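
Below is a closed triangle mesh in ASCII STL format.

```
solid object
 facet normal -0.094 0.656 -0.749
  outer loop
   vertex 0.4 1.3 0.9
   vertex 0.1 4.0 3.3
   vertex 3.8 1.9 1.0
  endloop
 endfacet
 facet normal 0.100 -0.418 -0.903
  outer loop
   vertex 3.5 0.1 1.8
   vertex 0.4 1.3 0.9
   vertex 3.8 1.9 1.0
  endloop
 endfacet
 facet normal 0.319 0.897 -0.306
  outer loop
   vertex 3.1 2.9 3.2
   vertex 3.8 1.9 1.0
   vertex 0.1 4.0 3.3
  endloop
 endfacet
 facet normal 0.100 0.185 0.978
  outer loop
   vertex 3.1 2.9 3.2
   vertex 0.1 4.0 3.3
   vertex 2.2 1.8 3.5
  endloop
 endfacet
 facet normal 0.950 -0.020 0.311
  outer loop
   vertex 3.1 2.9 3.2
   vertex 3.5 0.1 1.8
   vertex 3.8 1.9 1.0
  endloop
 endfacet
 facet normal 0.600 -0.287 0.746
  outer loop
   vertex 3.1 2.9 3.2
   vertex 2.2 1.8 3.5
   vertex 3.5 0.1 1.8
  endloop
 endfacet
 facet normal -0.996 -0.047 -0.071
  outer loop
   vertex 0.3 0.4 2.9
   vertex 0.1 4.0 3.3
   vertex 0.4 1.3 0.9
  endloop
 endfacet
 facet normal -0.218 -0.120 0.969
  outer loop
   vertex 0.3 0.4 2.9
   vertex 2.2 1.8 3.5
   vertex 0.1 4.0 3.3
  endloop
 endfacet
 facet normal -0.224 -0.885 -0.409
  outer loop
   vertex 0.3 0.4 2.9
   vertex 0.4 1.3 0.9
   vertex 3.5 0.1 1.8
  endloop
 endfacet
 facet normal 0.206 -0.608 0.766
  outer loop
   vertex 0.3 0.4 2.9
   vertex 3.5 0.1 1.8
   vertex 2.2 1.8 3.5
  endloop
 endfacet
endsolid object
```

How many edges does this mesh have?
15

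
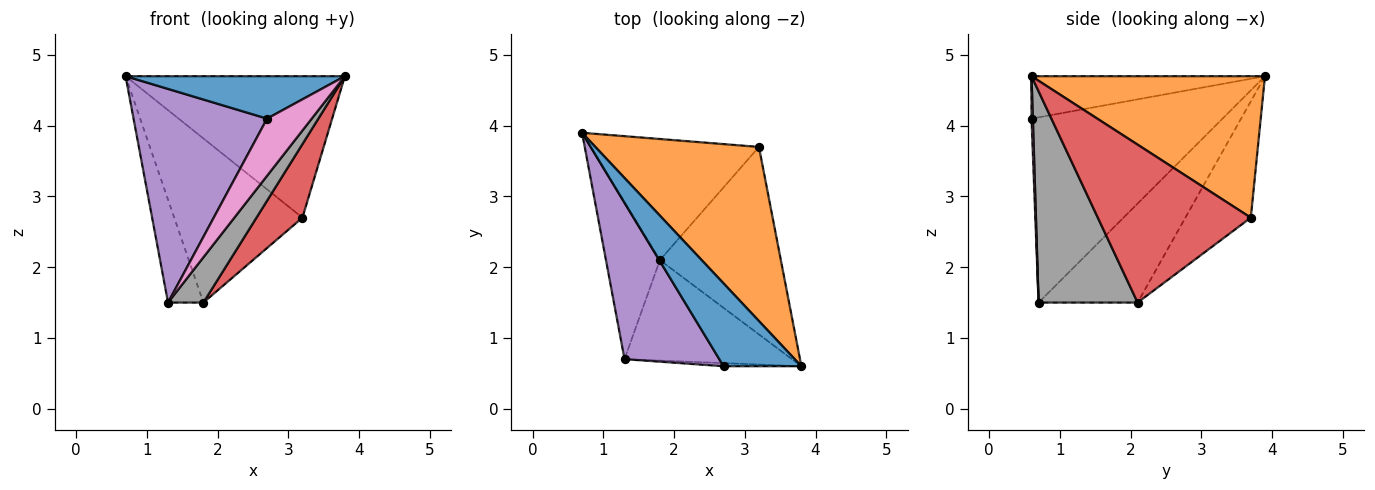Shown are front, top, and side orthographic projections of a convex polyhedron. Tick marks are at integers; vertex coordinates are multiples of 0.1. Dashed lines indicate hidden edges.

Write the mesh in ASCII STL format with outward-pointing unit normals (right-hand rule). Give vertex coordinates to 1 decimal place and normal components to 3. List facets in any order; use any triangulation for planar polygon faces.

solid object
 facet normal -0.437 -0.410 0.801
  outer loop
   vertex 2.7 0.6 4.1
   vertex 3.8 0.6 4.7
   vertex 0.7 3.9 4.7
  endloop
 endfacet
 facet normal 0.557 0.524 0.644
  outer loop
   vertex 3.2 3.7 2.7
   vertex 0.7 3.9 4.7
   vertex 3.8 0.6 4.7
  endloop
 endfacet
 facet normal -0.380 0.744 -0.549
  outer loop
   vertex 3.2 3.7 2.7
   vertex 1.8 2.1 1.5
   vertex 0.7 3.9 4.7
  endloop
 endfacet
 facet normal 0.772 -0.232 -0.591
  outer loop
   vertex 3.2 3.7 2.7
   vertex 3.8 0.6 4.7
   vertex 1.8 2.1 1.5
  endloop
 endfacet
 facet normal -0.756 -0.528 0.387
  outer loop
   vertex 1.3 0.7 1.5
   vertex 2.7 0.6 4.1
   vertex 0.7 3.9 4.7
  endloop
 endfacet
 facet normal -0.838 0.299 -0.456
  outer loop
   vertex 1.3 0.7 1.5
   vertex 0.7 3.9 4.7
   vertex 1.8 2.1 1.5
  endloop
 endfacet
 facet normal 0.030 -0.998 -0.054
  outer loop
   vertex 1.3 0.7 1.5
   vertex 3.8 0.6 4.7
   vertex 2.7 0.6 4.1
  endloop
 endfacet
 facet normal 0.755 -0.270 -0.598
  outer loop
   vertex 1.3 0.7 1.5
   vertex 1.8 2.1 1.5
   vertex 3.8 0.6 4.7
  endloop
 endfacet
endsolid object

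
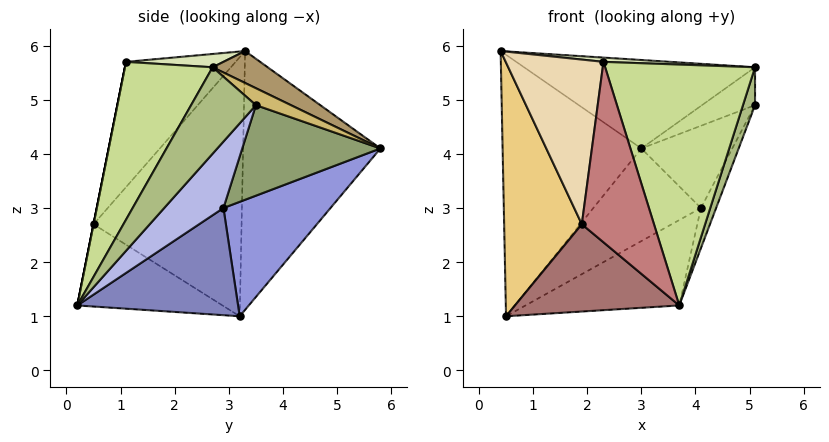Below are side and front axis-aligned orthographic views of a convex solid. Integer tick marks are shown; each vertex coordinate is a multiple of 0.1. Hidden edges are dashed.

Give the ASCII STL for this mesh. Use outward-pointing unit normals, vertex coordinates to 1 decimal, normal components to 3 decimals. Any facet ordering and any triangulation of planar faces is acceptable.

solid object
 facet normal -0.703 0.710 -0.029
  outer loop
   vertex 3.0 5.8 4.1
   vertex 0.5 3.2 1.0
   vertex 0.4 3.3 5.9
  endloop
 endfacet
 facet normal 0.463 0.443 -0.768
  outer loop
   vertex 4.1 2.9 3.0
   vertex 3.7 0.2 1.2
   vertex 0.5 3.2 1.0
  endloop
 endfacet
 facet normal 0.460 0.462 -0.758
  outer loop
   vertex 4.1 2.9 3.0
   vertex 0.5 3.2 1.0
   vertex 3.0 5.8 4.1
  endloop
 endfacet
 facet normal 0.835 0.214 -0.507
  outer loop
   vertex 4.1 2.9 3.0
   vertex 5.1 3.5 4.9
   vertex 3.7 0.2 1.2
  endloop
 endfacet
 facet normal 0.712 0.468 -0.523
  outer loop
   vertex 4.1 2.9 3.0
   vertex 3.0 5.8 4.1
   vertex 5.1 3.5 4.9
  endloop
 endfacet
 facet normal 0.962 -0.179 -0.205
  outer loop
   vertex 5.1 2.7 5.6
   vertex 3.7 0.2 1.2
   vertex 5.1 3.5 4.9
  endloop
 endfacet
 facet normal 0.480 -0.820 0.313
  outer loop
   vertex 5.1 2.7 5.6
   vertex 2.3 1.1 5.7
   vertex 3.7 0.2 1.2
  endloop
 endfacet
 facet normal 0.059 -0.040 0.997
  outer loop
   vertex 5.1 2.7 5.6
   vertex 0.4 3.3 5.9
   vertex 2.3 1.1 5.7
  endloop
 endfacet
 facet normal 0.118 0.496 0.860
  outer loop
   vertex 5.1 2.7 5.6
   vertex 3.0 5.8 4.1
   vertex 0.4 3.3 5.9
  endloop
 endfacet
 facet normal 0.399 0.604 0.690
  outer loop
   vertex 5.1 2.7 5.6
   vertex 5.1 3.5 4.9
   vertex 3.0 5.8 4.1
  endloop
 endfacet
 facet normal -0.886 -0.465 -0.009
  outer loop
   vertex 1.9 0.5 2.7
   vertex 0.4 3.3 5.9
   vertex 0.5 3.2 1.0
  endloop
 endfacet
 facet normal -0.727 -0.648 0.227
  outer loop
   vertex 1.9 0.5 2.7
   vertex 2.3 1.1 5.7
   vertex 0.4 3.3 5.9
  endloop
 endfacet
 facet normal -0.557 -0.630 -0.542
  outer loop
   vertex 1.9 0.5 2.7
   vertex 0.5 3.2 1.0
   vertex 3.7 0.2 1.2
  endloop
 endfacet
 facet normal 0.000 -0.981 0.196
  outer loop
   vertex 1.9 0.5 2.7
   vertex 3.7 0.2 1.2
   vertex 2.3 1.1 5.7
  endloop
 endfacet
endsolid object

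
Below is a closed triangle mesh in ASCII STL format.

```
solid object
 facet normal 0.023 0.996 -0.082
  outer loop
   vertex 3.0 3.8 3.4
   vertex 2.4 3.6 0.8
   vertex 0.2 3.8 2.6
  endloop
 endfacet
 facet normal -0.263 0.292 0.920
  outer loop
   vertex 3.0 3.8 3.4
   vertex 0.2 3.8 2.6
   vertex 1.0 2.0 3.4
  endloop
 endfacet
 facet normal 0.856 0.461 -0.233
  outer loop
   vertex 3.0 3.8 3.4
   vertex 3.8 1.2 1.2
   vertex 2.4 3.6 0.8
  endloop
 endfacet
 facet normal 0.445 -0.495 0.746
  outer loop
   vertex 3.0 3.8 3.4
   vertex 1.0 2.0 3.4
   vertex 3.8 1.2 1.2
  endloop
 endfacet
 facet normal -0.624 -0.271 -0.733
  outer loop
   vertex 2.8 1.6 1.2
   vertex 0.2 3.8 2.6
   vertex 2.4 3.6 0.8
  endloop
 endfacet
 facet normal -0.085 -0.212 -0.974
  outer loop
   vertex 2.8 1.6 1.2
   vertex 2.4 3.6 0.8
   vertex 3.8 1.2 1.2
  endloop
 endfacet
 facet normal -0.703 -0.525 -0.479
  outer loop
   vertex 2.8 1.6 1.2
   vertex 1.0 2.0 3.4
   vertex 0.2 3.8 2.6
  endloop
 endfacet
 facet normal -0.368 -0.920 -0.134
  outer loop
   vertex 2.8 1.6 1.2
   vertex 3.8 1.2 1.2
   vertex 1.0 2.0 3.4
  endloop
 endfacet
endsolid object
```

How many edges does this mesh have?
12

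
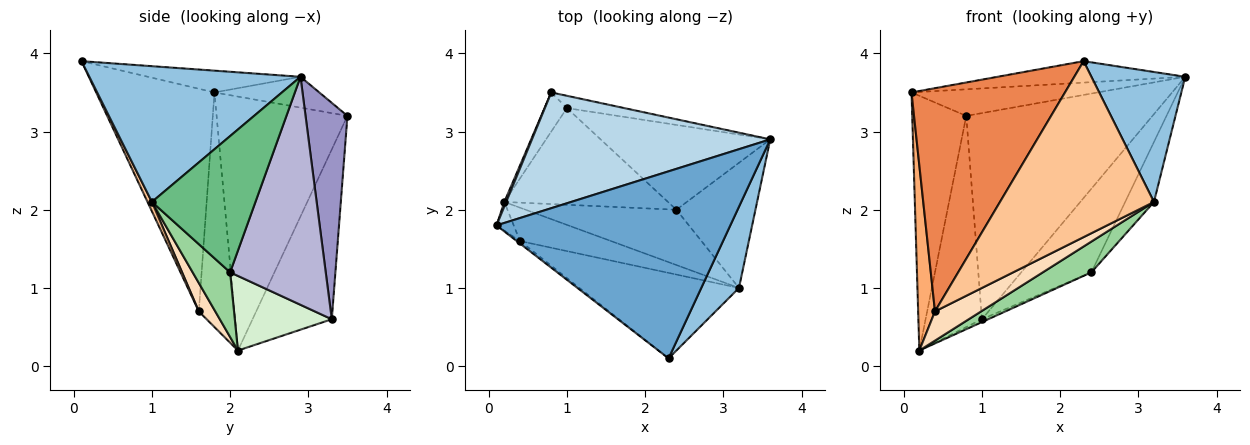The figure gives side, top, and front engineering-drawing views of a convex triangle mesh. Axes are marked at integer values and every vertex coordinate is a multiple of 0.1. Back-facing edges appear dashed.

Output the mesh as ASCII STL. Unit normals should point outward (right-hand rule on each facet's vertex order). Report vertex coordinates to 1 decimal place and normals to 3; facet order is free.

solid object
 facet normal -0.092 0.113 0.989
  outer loop
   vertex 2.3 0.1 3.9
   vertex 3.6 2.9 3.7
   vertex 0.1 1.8 3.5
  endloop
 endfacet
 facet normal 0.886 -0.394 0.246
  outer loop
   vertex 3.2 1.0 2.1
   vertex 3.6 2.9 3.7
   vertex 2.3 0.1 3.9
  endloop
 endfacet
 facet normal -0.125 0.222 0.967
  outer loop
   vertex 0.8 3.5 3.2
   vertex 0.1 1.8 3.5
   vertex 3.6 2.9 3.7
  endloop
 endfacet
 facet normal -0.924 0.382 0.007
  outer loop
   vertex 0.8 3.5 3.2
   vertex 0.2 2.1 0.2
   vertex 0.1 1.8 3.5
  endloop
 endfacet
 facet normal -0.610 -0.792 -0.009
  outer loop
   vertex 0.4 1.6 0.7
   vertex 2.3 0.1 3.9
   vertex 0.1 1.8 3.5
  endloop
 endfacet
 facet normal -0.902 -0.427 -0.066
  outer loop
   vertex 0.4 1.6 0.7
   vertex 0.1 1.8 3.5
   vertex 0.2 2.1 0.2
  endloop
 endfacet
 facet normal 0.026 -0.899 -0.437
  outer loop
   vertex 0.4 1.6 0.7
   vertex 3.2 1.0 2.1
   vertex 2.3 0.1 3.9
  endloop
 endfacet
 facet normal 0.229 -0.641 -0.733
  outer loop
   vertex 0.4 1.6 0.7
   vertex 0.2 2.1 0.2
   vertex 3.2 1.0 2.1
  endloop
 endfacet
 facet normal 0.841 0.234 -0.488
  outer loop
   vertex 2.4 2.0 1.2
   vertex 3.6 2.9 3.7
   vertex 3.2 1.0 2.1
  endloop
 endfacet
 facet normal 0.351 -0.455 -0.818
  outer loop
   vertex 2.4 2.0 1.2
   vertex 3.2 1.0 2.1
   vertex 0.2 2.1 0.2
  endloop
 endfacet
 facet normal -0.811 0.576 -0.107
  outer loop
   vertex 1.0 3.3 0.6
   vertex 0.2 2.1 0.2
   vertex 0.8 3.5 3.2
  endloop
 endfacet
 facet normal 0.415 0.027 -0.910
  outer loop
   vertex 1.0 3.3 0.6
   vertex 2.4 2.0 1.2
   vertex 0.2 2.1 0.2
  endloop
 endfacet
 facet normal 0.219 0.974 -0.058
  outer loop
   vertex 1.0 3.3 0.6
   vertex 0.8 3.5 3.2
   vertex 3.6 2.9 3.7
  endloop
 endfacet
 facet normal 0.691 0.507 -0.514
  outer loop
   vertex 1.0 3.3 0.6
   vertex 3.6 2.9 3.7
   vertex 2.4 2.0 1.2
  endloop
 endfacet
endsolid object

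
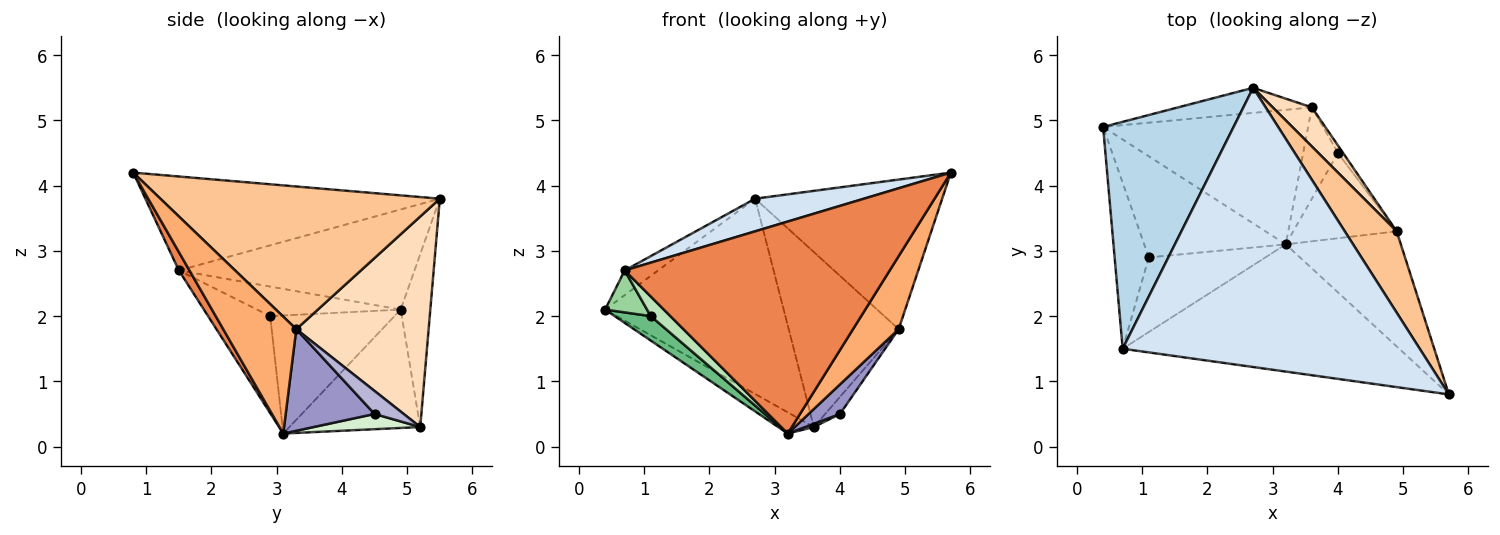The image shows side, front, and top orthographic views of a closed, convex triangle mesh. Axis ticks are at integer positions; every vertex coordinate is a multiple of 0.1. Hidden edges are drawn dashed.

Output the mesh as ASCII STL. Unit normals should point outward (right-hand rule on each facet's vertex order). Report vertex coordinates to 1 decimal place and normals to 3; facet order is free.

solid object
 facet normal -0.162 0.979 -0.126
  outer loop
   vertex 3.6 5.2 0.3
   vertex 0.4 4.9 2.1
   vertex 2.7 5.5 3.8
  endloop
 endfacet
 facet normal -0.495 0.135 -0.858
  outer loop
   vertex 3.6 5.2 0.3
   vertex 3.2 3.1 0.2
   vertex 0.4 4.9 2.1
  endloop
 endfacet
 facet normal -0.607 0.086 0.790
  outer loop
   vertex 0.7 1.5 2.7
   vertex 2.7 5.5 3.8
   vertex 0.4 4.9 2.1
  endloop
 endfacet
 facet normal -0.300 -0.111 0.948
  outer loop
   vertex 0.7 1.5 2.7
   vertex 5.7 0.8 4.2
   vertex 2.7 5.5 3.8
  endloop
 endfacet
 facet normal 0.034 -0.857 -0.514
  outer loop
   vertex 0.7 1.5 2.7
   vertex 3.2 3.1 0.2
   vertex 5.7 0.8 4.2
  endloop
 endfacet
 facet normal 0.651 -0.407 -0.641
  outer loop
   vertex 4.9 3.3 1.8
   vertex 5.7 0.8 4.2
   vertex 3.2 3.1 0.2
  endloop
 endfacet
 facet normal 0.795 0.532 0.289
  outer loop
   vertex 4.9 3.3 1.8
   vertex 2.7 5.5 3.8
   vertex 5.7 0.8 4.2
  endloop
 endfacet
 facet normal 0.761 0.633 0.142
  outer loop
   vertex 4.9 3.3 1.8
   vertex 3.6 5.2 0.3
   vertex 2.7 5.5 3.8
  endloop
 endfacet
 facet normal -0.630 -0.183 -0.755
  outer loop
   vertex 1.1 2.9 2.0
   vertex 0.4 4.9 2.1
   vertex 3.2 3.1 0.2
  endloop
 endfacet
 facet normal -0.643 -0.188 -0.743
  outer loop
   vertex 1.1 2.9 2.0
   vertex 0.7 1.5 2.7
   vertex 0.4 4.9 2.1
  endloop
 endfacet
 facet normal -0.627 -0.198 -0.754
  outer loop
   vertex 1.1 2.9 2.0
   vertex 3.2 3.1 0.2
   vertex 0.7 1.5 2.7
  endloop
 endfacet
 facet normal 0.401 -0.033 -0.916
  outer loop
   vertex 4.0 4.5 0.5
   vertex 3.2 3.1 0.2
   vertex 3.6 5.2 0.3
  endloop
 endfacet
 facet normal 0.680 -0.240 -0.693
  outer loop
   vertex 4.0 4.5 0.5
   vertex 4.9 3.3 1.8
   vertex 3.2 3.1 0.2
  endloop
 endfacet
 facet normal 0.874 0.444 -0.196
  outer loop
   vertex 4.0 4.5 0.5
   vertex 3.6 5.2 0.3
   vertex 4.9 3.3 1.8
  endloop
 endfacet
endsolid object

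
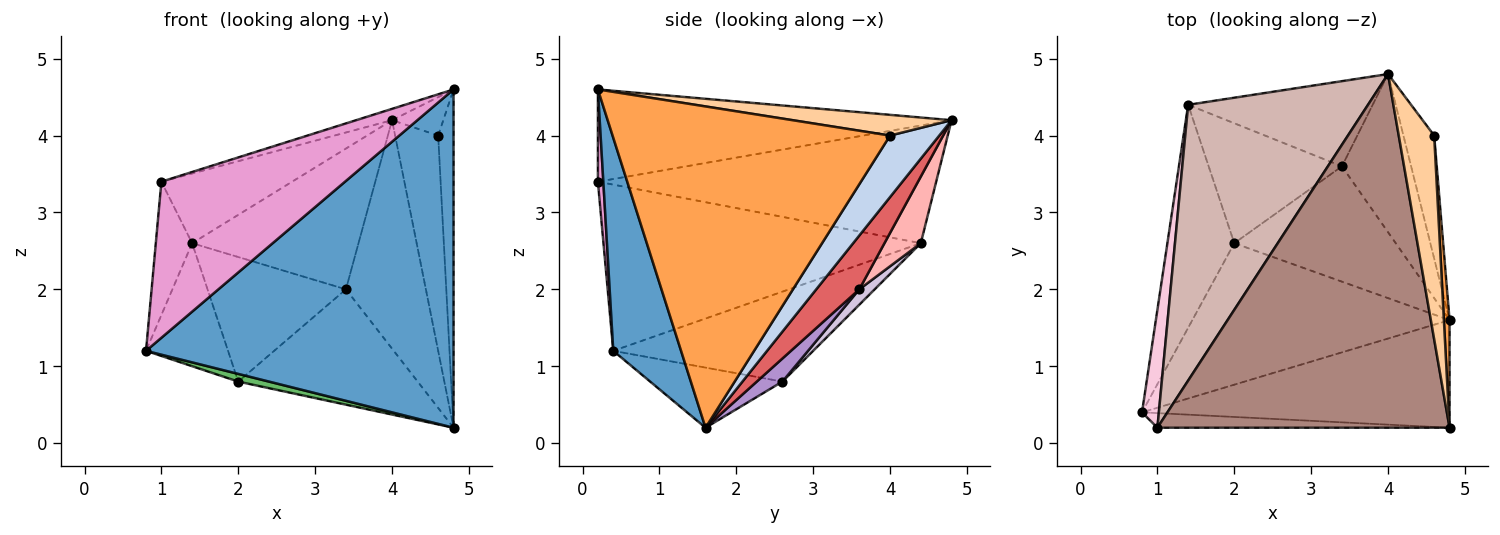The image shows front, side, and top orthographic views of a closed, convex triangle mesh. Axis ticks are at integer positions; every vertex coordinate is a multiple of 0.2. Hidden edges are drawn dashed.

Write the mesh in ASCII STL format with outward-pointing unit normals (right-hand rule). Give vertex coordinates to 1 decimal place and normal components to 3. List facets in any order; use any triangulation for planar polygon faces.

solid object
 facet normal 0.206 -0.933 -0.297
  outer loop
   vertex 4.8 0.2 4.6
   vertex 0.8 0.4 1.2
   vertex 4.8 1.6 0.2
  endloop
 endfacet
 facet normal 0.704 0.616 -0.352
  outer loop
   vertex 4.6 4.0 4.0
   vertex 4.8 1.6 0.2
   vertex 4.0 4.8 4.2
  endloop
 endfacet
 facet normal 0.998 0.055 0.018
  outer loop
   vertex 4.6 4.0 4.0
   vertex 4.8 0.2 4.6
   vertex 4.8 1.6 0.2
  endloop
 endfacet
 facet normal 0.498 0.161 0.852
  outer loop
   vertex 4.6 4.0 4.0
   vertex 4.0 4.8 4.2
   vertex 4.8 0.2 4.6
  endloop
 endfacet
 facet normal -0.227 -0.053 -0.972
  outer loop
   vertex 2.0 2.6 0.8
   vertex 4.8 1.6 0.2
   vertex 0.8 0.4 1.2
  endloop
 endfacet
 facet normal -0.762 0.313 -0.567
  outer loop
   vertex 2.0 2.6 0.8
   vertex 0.8 0.4 1.2
   vertex 1.4 4.4 2.6
  endloop
 endfacet
 facet normal 0.405 0.752 -0.520
  outer loop
   vertex 3.4 3.6 2.0
   vertex 4.0 4.8 4.2
   vertex 4.8 1.6 0.2
  endloop
 endfacet
 facet normal 0.184 0.841 -0.509
  outer loop
   vertex 3.4 3.6 2.0
   vertex 1.4 4.4 2.6
   vertex 4.0 4.8 4.2
  endloop
 endfacet
 facet normal 0.101 0.704 -0.704
  outer loop
   vertex 3.4 3.6 2.0
   vertex 4.8 1.6 0.2
   vertex 2.0 2.6 0.8
  endloop
 endfacet
 facet normal 0.080 0.718 -0.691
  outer loop
   vertex 3.4 3.6 2.0
   vertex 2.0 2.6 0.8
   vertex 1.4 4.4 2.6
  endloop
 endfacet
 facet normal -0.301 0.031 0.953
  outer loop
   vertex 1.0 0.2 3.4
   vertex 4.8 0.2 4.6
   vertex 4.0 4.8 4.2
  endloop
 endfacet
 facet normal -0.536 0.207 0.819
  outer loop
   vertex 1.0 0.2 3.4
   vertex 4.0 4.8 4.2
   vertex 1.4 4.4 2.6
  endloop
 endfacet
 facet normal 0.029 -0.995 -0.093
  outer loop
   vertex 1.0 0.2 3.4
   vertex 0.8 0.4 1.2
   vertex 4.8 0.2 4.6
  endloop
 endfacet
 facet normal -0.989 0.113 0.100
  outer loop
   vertex 1.0 0.2 3.4
   vertex 1.4 4.4 2.6
   vertex 0.8 0.4 1.2
  endloop
 endfacet
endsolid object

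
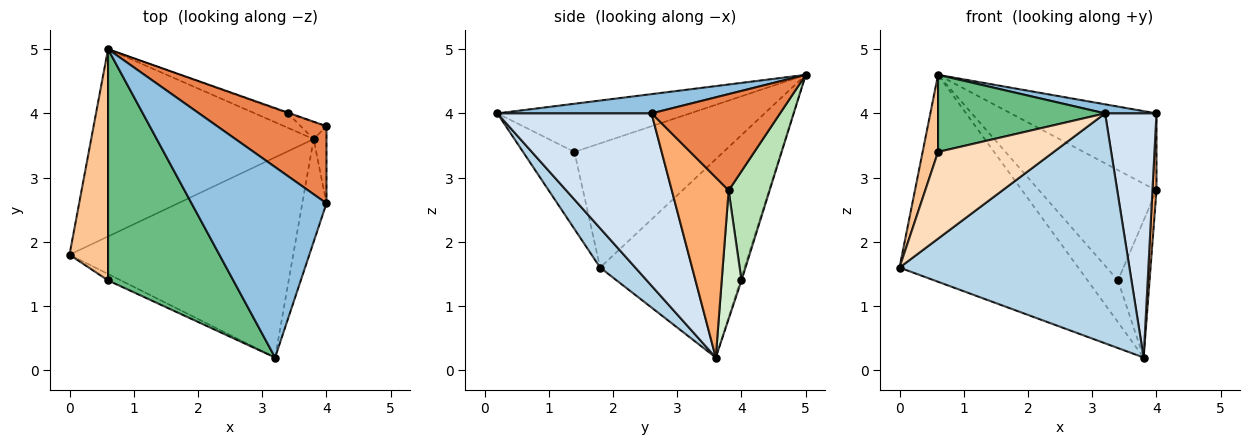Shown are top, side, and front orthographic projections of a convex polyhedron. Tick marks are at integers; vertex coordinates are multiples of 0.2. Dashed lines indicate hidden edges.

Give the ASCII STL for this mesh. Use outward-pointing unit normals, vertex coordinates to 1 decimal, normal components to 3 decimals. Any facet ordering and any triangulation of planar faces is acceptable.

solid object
 facet normal -0.513 0.636 -0.576
  outer loop
   vertex 3.8 3.6 0.2
   vertex 0.0 1.8 1.6
   vertex 0.6 5.0 4.6
  endloop
 endfacet
 facet normal 0.141 -0.047 0.989
  outer loop
   vertex 3.2 0.2 4.0
   vertex 4.0 2.6 4.0
   vertex 0.6 5.0 4.6
  endloop
 endfacet
 facet normal 0.115 -0.749 -0.652
  outer loop
   vertex 3.2 0.2 4.0
   vertex 0.0 1.8 1.6
   vertex 3.8 3.6 0.2
  endloop
 endfacet
 facet normal 0.940 -0.313 -0.132
  outer loop
   vertex 3.2 0.2 4.0
   vertex 3.8 3.6 0.2
   vertex 4.0 2.6 4.0
  endloop
 endfacet
 facet normal 0.529 0.600 0.600
  outer loop
   vertex 4.0 3.8 2.8
   vertex 0.6 5.0 4.6
   vertex 4.0 2.6 4.0
  endloop
 endfacet
 facet normal 0.995 -0.071 -0.071
  outer loop
   vertex 4.0 3.8 2.8
   vertex 4.0 2.6 4.0
   vertex 3.8 3.6 0.2
  endloop
 endfacet
 facet normal -0.950 -0.098 0.295
  outer loop
   vertex 0.6 1.4 3.4
   vertex 0.6 5.0 4.6
   vertex 0.0 1.8 1.6
  endloop
 endfacet
 facet normal -0.405 -0.912 -0.068
  outer loop
   vertex 0.6 1.4 3.4
   vertex 0.0 1.8 1.6
   vertex 3.2 0.2 4.0
  endloop
 endfacet
 facet normal -0.343 -0.297 0.891
  outer loop
   vertex 0.6 1.4 3.4
   vertex 3.2 0.2 4.0
   vertex 0.6 5.0 4.6
  endloop
 endfacet
 facet normal -0.036 0.944 -0.327
  outer loop
   vertex 3.4 4.0 1.4
   vertex 3.8 3.6 0.2
   vertex 0.6 5.0 4.6
  endloop
 endfacet
 facet normal 0.330 0.944 -0.006
  outer loop
   vertex 3.4 4.0 1.4
   vertex 0.6 5.0 4.6
   vertex 4.0 3.8 2.8
  endloop
 endfacet
 facet normal 0.527 0.843 -0.105
  outer loop
   vertex 3.4 4.0 1.4
   vertex 4.0 3.8 2.8
   vertex 3.8 3.6 0.2
  endloop
 endfacet
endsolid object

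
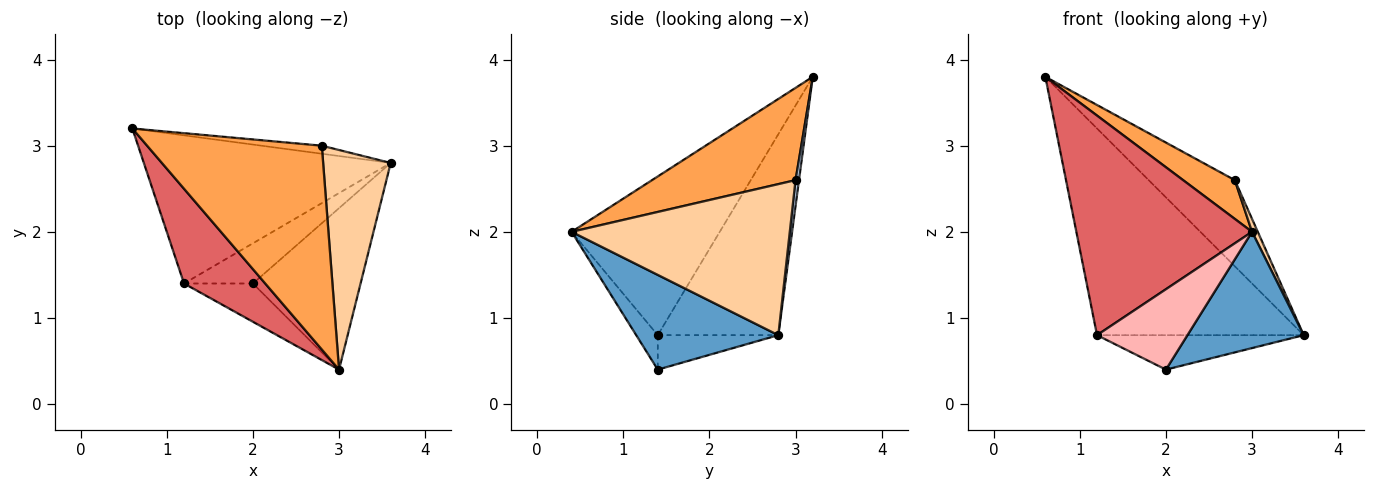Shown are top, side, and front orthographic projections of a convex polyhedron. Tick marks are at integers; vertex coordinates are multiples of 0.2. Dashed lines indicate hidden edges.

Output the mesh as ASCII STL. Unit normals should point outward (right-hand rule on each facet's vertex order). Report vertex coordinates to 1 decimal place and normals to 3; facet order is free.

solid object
 facet normal 0.581 -0.475 -0.660
  outer loop
   vertex 2.0 1.4 0.4
   vertex 3.6 2.8 0.8
   vertex 3.0 0.4 2.0
  endloop
 endfacet
 facet normal 0.040 0.995 -0.093
  outer loop
   vertex 2.8 3.0 2.6
   vertex 3.6 2.8 0.8
   vertex 0.6 3.2 3.8
  endloop
 endfacet
 facet normal 0.461 -0.166 0.872
  outer loop
   vertex 2.8 3.0 2.6
   vertex 0.6 3.2 3.8
   vertex 3.0 0.4 2.0
  endloop
 endfacet
 facet normal 0.913 -0.024 0.408
  outer loop
   vertex 2.8 3.0 2.6
   vertex 3.0 0.4 2.0
   vertex 3.6 2.8 0.8
  endloop
 endfacet
 facet normal -0.428 0.734 -0.526
  outer loop
   vertex 1.2 1.4 0.8
   vertex 0.6 3.2 3.8
   vertex 3.6 2.8 0.8
  endloop
 endfacet
 facet normal -0.355 0.608 -0.710
  outer loop
   vertex 1.2 1.4 0.8
   vertex 3.6 2.8 0.8
   vertex 2.0 1.4 0.4
  endloop
 endfacet
 facet normal -0.612 -0.726 0.313
  outer loop
   vertex 1.2 1.4 0.8
   vertex 3.0 0.4 2.0
   vertex 0.6 3.2 3.8
  endloop
 endfacet
 facet normal -0.210 -0.883 -0.420
  outer loop
   vertex 1.2 1.4 0.8
   vertex 2.0 1.4 0.4
   vertex 3.0 0.4 2.0
  endloop
 endfacet
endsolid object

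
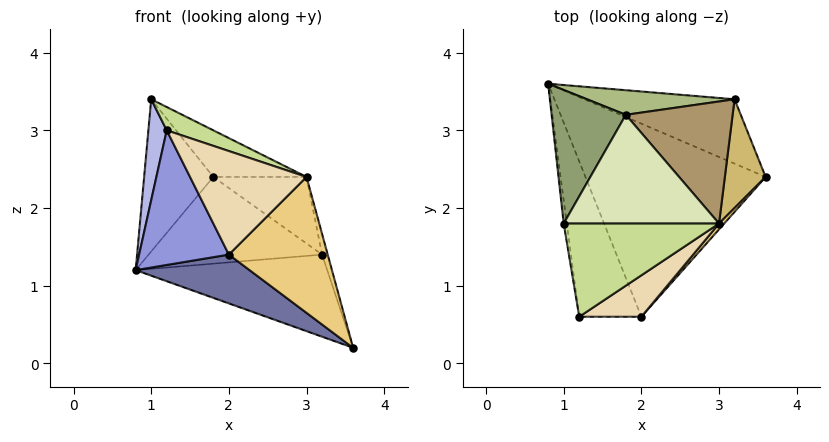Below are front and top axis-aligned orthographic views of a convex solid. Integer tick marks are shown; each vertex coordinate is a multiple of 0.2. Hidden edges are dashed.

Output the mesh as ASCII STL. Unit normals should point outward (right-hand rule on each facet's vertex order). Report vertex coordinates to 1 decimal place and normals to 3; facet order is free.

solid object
 facet normal -0.411 -0.223 -0.884
  outer loop
   vertex 2.0 0.6 1.4
   vertex 0.8 3.6 1.2
   vertex 3.6 2.4 0.2
  endloop
 endfacet
 facet normal 0.116 0.782 -0.613
  outer loop
   vertex 3.2 3.4 1.4
   vertex 3.6 2.4 0.2
   vertex 0.8 3.6 1.2
  endloop
 endfacet
 facet normal -0.834 -0.361 -0.417
  outer loop
   vertex 1.2 0.6 3.0
   vertex 0.8 3.6 1.2
   vertex 2.0 0.6 1.4
  endloop
 endfacet
 facet normal -0.988 -0.153 -0.035
  outer loop
   vertex 1.2 0.6 3.0
   vertex 1.0 1.8 3.4
   vertex 0.8 3.6 1.2
  endloop
 endfacet
 facet normal -0.441 0.675 0.592
  outer loop
   vertex 1.8 3.2 2.4
   vertex 0.8 3.6 1.2
   vertex 1.0 1.8 3.4
  endloop
 endfacet
 facet normal 0.057 0.960 0.272
  outer loop
   vertex 1.8 3.2 2.4
   vertex 3.2 3.4 1.4
   vertex 0.8 3.6 1.2
  endloop
 endfacet
 facet normal 0.436 -0.218 0.873
  outer loop
   vertex 3.0 1.8 2.4
   vertex 1.0 1.8 3.4
   vertex 1.2 0.6 3.0
  endloop
 endfacet
 facet normal 0.418 0.358 0.835
  outer loop
   vertex 3.0 1.8 2.4
   vertex 1.8 3.2 2.4
   vertex 1.0 1.8 3.4
  endloop
 endfacet
 facet normal 0.488 0.418 0.766
  outer loop
   vertex 3.0 1.8 2.4
   vertex 3.2 3.4 1.4
   vertex 1.8 3.2 2.4
  endloop
 endfacet
 facet normal 0.960 0.053 0.276
  outer loop
   vertex 3.0 1.8 2.4
   vertex 3.6 2.4 0.2
   vertex 3.2 3.4 1.4
  endloop
 endfacet
 facet normal 0.756 -0.654 0.028
  outer loop
   vertex 3.0 1.8 2.4
   vertex 2.0 0.6 1.4
   vertex 3.6 2.4 0.2
  endloop
 endfacet
 facet normal 0.596 -0.745 0.298
  outer loop
   vertex 3.0 1.8 2.4
   vertex 1.2 0.6 3.0
   vertex 2.0 0.6 1.4
  endloop
 endfacet
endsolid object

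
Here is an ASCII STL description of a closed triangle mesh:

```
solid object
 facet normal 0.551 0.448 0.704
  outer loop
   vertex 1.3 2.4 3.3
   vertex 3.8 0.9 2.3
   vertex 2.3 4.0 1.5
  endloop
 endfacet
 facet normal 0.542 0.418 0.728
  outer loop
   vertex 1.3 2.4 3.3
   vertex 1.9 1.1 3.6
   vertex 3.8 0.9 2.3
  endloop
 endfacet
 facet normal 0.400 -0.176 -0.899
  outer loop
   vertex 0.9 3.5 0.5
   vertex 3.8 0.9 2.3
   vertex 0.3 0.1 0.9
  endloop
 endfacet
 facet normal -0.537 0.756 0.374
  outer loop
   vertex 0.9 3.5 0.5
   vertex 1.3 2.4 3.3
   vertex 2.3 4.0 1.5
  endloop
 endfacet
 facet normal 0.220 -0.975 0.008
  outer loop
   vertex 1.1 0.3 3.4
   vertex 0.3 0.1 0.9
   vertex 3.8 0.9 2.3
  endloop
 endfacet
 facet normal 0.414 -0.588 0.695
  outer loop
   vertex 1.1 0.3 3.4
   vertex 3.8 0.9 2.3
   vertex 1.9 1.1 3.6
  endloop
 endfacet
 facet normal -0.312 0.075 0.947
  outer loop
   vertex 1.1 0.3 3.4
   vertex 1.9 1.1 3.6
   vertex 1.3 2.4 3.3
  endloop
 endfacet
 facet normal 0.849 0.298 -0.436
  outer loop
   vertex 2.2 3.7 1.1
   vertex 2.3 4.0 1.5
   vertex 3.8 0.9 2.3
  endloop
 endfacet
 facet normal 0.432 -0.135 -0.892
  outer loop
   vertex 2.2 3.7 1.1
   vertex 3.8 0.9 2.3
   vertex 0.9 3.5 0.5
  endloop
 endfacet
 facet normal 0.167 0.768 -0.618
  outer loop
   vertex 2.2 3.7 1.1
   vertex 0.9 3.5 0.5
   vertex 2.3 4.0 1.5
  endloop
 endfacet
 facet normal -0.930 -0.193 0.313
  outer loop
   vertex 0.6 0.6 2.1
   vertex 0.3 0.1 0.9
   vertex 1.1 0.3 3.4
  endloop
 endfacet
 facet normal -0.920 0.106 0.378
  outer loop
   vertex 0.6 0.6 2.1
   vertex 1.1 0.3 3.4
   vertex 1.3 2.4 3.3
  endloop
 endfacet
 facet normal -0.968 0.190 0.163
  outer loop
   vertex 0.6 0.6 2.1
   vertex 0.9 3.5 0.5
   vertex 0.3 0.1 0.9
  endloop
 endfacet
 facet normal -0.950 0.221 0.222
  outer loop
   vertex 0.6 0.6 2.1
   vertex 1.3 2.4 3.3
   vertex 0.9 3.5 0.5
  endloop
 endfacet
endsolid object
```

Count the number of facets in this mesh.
14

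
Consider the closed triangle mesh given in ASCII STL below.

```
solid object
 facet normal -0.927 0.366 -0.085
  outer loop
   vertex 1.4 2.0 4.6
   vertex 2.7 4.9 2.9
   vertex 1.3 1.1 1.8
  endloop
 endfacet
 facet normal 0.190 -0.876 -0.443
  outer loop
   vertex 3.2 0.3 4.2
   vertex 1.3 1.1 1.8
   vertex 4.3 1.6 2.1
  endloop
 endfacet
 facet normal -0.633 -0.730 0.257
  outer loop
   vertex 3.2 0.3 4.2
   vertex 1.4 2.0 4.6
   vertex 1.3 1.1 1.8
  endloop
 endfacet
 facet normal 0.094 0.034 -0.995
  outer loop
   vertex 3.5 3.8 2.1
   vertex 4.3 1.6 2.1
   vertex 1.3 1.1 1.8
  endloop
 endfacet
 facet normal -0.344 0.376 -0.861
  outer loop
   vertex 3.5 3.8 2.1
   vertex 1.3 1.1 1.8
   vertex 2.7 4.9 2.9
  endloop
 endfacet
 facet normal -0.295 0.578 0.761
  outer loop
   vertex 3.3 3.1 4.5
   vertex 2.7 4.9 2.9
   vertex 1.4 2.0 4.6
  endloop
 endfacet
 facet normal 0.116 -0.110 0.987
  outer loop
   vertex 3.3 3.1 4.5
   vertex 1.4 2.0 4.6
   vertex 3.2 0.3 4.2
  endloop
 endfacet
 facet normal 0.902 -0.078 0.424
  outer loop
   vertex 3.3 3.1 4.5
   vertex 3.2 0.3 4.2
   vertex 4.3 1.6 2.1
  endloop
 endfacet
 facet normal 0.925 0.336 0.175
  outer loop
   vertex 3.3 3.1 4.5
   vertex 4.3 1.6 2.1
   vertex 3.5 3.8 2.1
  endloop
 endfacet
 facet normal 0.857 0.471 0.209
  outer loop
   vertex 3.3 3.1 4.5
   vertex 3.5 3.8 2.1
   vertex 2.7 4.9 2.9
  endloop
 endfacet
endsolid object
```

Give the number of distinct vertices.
7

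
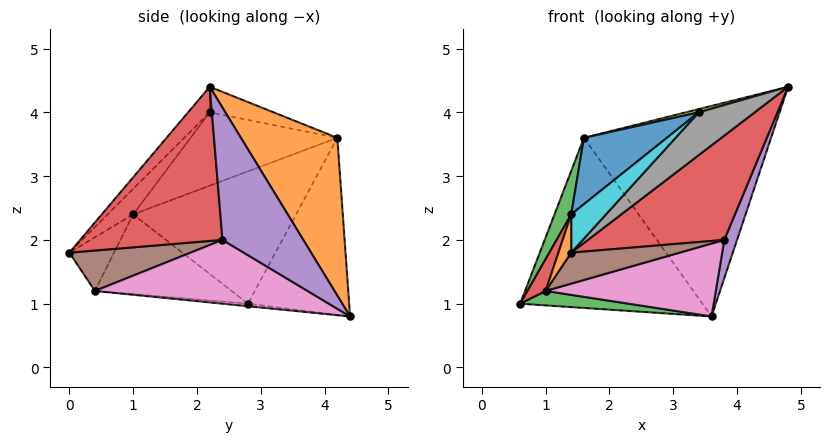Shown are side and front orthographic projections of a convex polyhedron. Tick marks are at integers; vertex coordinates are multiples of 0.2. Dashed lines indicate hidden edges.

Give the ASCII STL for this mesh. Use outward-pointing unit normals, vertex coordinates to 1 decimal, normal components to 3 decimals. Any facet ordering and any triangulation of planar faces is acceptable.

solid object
 facet normal -0.467 0.841 -0.273
  outer loop
   vertex 1.6 4.2 3.6
   vertex 3.6 4.4 0.8
   vertex 0.6 2.8 1.0
  endloop
 endfacet
 facet normal 0.427 0.828 0.364
  outer loop
   vertex 1.6 4.2 3.6
   vertex 4.8 2.2 4.4
   vertex 3.6 4.4 0.8
  endloop
 endfacet
 facet normal -0.020 -0.086 -0.996
  outer loop
   vertex 1.0 0.4 1.2
   vertex 0.6 2.8 1.0
   vertex 3.6 4.4 0.8
  endloop
 endfacet
 facet normal 0.680 -0.651 -0.337
  outer loop
   vertex 3.8 2.4 2.0
   vertex 4.8 2.2 4.4
   vertex 1.4 0.0 1.8
  endloop
 endfacet
 facet normal 0.909 -0.144 -0.391
  outer loop
   vertex 3.8 2.4 2.0
   vertex 3.6 4.4 0.8
   vertex 4.8 2.2 4.4
  endloop
 endfacet
 facet normal 0.543 -0.486 -0.685
  outer loop
   vertex 3.8 2.4 2.0
   vertex 1.4 0.0 1.8
   vertex 1.0 0.4 1.2
  endloop
 endfacet
 facet normal 0.507 -0.406 -0.761
  outer loop
   vertex 3.8 2.4 2.0
   vertex 1.0 0.4 1.2
   vertex 3.6 4.4 0.8
  endloop
 endfacet
 facet normal -0.224 -0.580 0.783
  outer loop
   vertex 3.4 2.2 4.0
   vertex 1.4 0.0 1.8
   vertex 4.8 2.2 4.4
  endloop
 endfacet
 facet normal -0.274 -0.055 0.960
  outer loop
   vertex 3.4 2.2 4.0
   vertex 4.8 2.2 4.4
   vertex 1.6 4.2 3.6
  endloop
 endfacet
 facet normal -0.353 -0.481 0.802
  outer loop
   vertex 1.4 1.0 2.4
   vertex 1.4 0.0 1.8
   vertex 3.4 2.2 4.0
  endloop
 endfacet
 facet normal -0.493 -0.278 0.825
  outer loop
   vertex 1.4 1.0 2.4
   vertex 3.4 2.2 4.0
   vertex 1.6 4.2 3.6
  endloop
 endfacet
 facet normal -0.874 -0.250 0.416
  outer loop
   vertex 1.4 1.0 2.4
   vertex 1.0 0.4 1.2
   vertex 1.4 0.0 1.8
  endloop
 endfacet
 facet normal -0.911 -0.093 0.401
  outer loop
   vertex 1.4 1.0 2.4
   vertex 1.6 4.2 3.6
   vertex 0.6 2.8 1.0
  endloop
 endfacet
 facet normal -0.921 -0.123 0.369
  outer loop
   vertex 1.4 1.0 2.4
   vertex 0.6 2.8 1.0
   vertex 1.0 0.4 1.2
  endloop
 endfacet
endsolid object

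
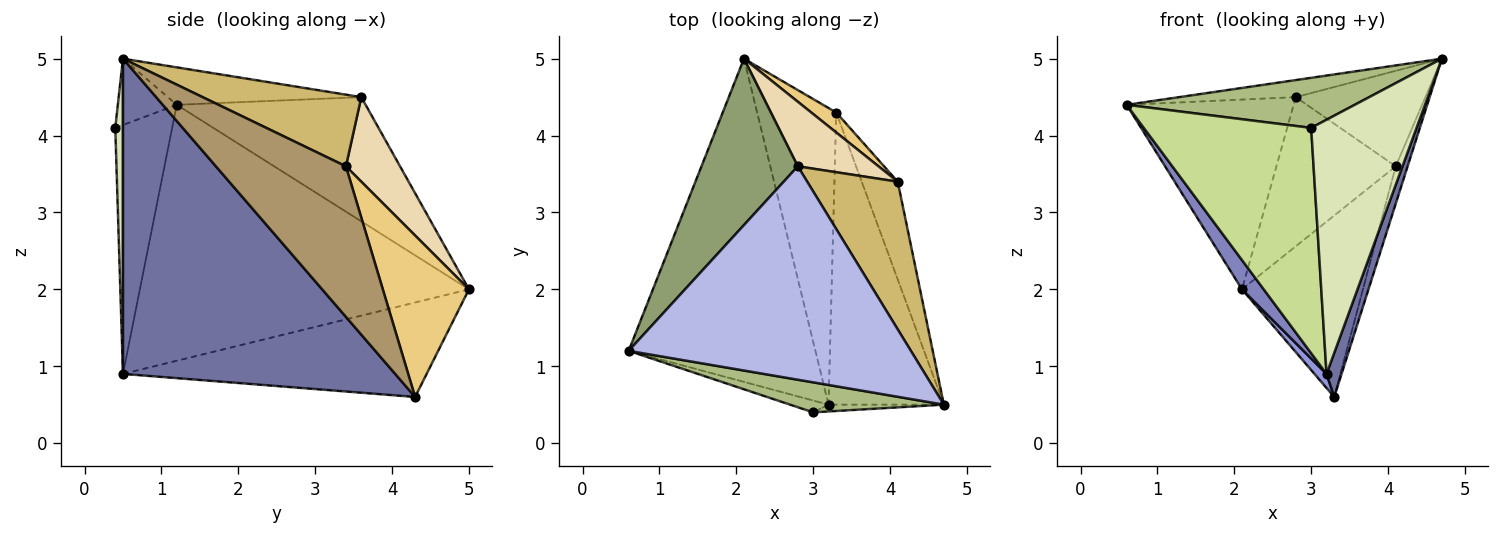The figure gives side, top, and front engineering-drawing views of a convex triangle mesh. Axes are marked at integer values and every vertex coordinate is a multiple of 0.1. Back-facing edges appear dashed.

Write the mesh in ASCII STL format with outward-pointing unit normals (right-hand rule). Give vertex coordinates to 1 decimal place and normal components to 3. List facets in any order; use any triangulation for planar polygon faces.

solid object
 facet normal 0.938 -0.052 -0.343
  outer loop
   vertex 3.2 0.5 0.9
   vertex 3.3 4.3 0.6
   vertex 4.7 0.5 5.0
  endloop
 endfacet
 facet normal -0.807 -0.053 -0.589
  outer loop
   vertex 3.2 0.5 0.9
   vertex 0.6 1.2 4.4
   vertex 2.1 5.0 2.0
  endloop
 endfacet
 facet normal -0.766 -0.030 -0.642
  outer loop
   vertex 3.2 0.5 0.9
   vertex 2.1 5.0 2.0
   vertex 3.3 4.3 0.6
  endloop
 endfacet
 facet normal -0.131 0.079 0.988
  outer loop
   vertex 2.8 3.6 4.5
   vertex 0.6 1.2 4.4
   vertex 4.7 0.5 5.0
  endloop
 endfacet
 facet normal -0.648 0.573 0.502
  outer loop
   vertex 2.8 3.6 4.5
   vertex 2.1 5.0 2.0
   vertex 0.6 1.2 4.4
  endloop
 endfacet
 facet normal -0.216 -0.837 0.502
  outer loop
   vertex 3.0 0.4 4.1
   vertex 4.7 0.5 5.0
   vertex 0.6 1.2 4.4
  endloop
 endfacet
 facet normal -0.321 -0.946 -0.050
  outer loop
   vertex 3.0 0.4 4.1
   vertex 0.6 1.2 4.4
   vertex 3.2 0.5 0.9
  endloop
 endfacet
 facet normal 0.073 -0.997 -0.027
  outer loop
   vertex 3.0 0.4 4.1
   vertex 3.2 0.5 0.9
   vertex 4.7 0.5 5.0
  endloop
 endfacet
 facet normal 0.969 0.089 -0.232
  outer loop
   vertex 4.1 3.4 3.6
   vertex 4.7 0.5 5.0
   vertex 3.3 4.3 0.6
  endloop
 endfacet
 facet normal 0.554 0.452 0.699
  outer loop
   vertex 4.1 3.4 3.6
   vertex 2.8 3.6 4.5
   vertex 4.7 0.5 5.0
  endloop
 endfacet
 facet normal 0.578 0.811 0.089
  outer loop
   vertex 4.1 3.4 3.6
   vertex 3.3 4.3 0.6
   vertex 2.1 5.0 2.0
  endloop
 endfacet
 facet normal 0.384 0.847 0.367
  outer loop
   vertex 4.1 3.4 3.6
   vertex 2.1 5.0 2.0
   vertex 2.8 3.6 4.5
  endloop
 endfacet
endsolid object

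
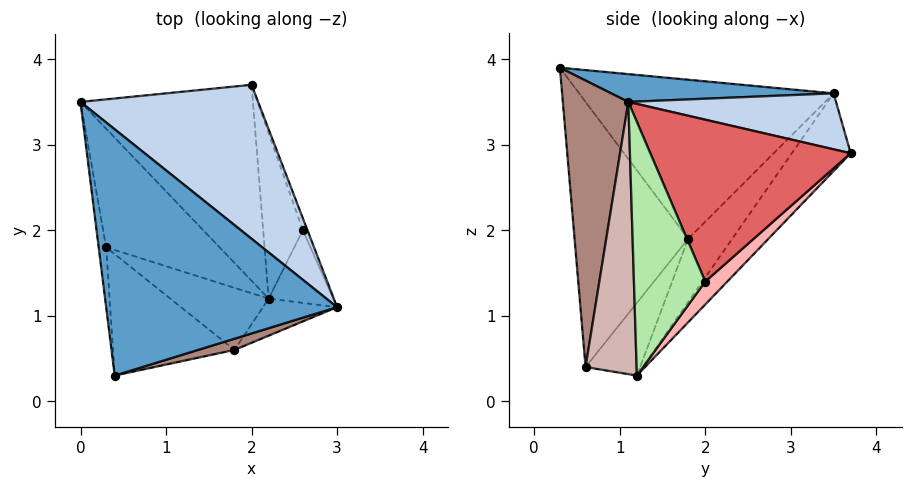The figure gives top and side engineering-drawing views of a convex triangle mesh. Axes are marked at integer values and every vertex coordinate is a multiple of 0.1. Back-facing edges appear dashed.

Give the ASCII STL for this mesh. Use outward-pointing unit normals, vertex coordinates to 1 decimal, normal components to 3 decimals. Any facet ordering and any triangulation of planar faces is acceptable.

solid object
 facet normal 0.119 0.107 0.987
  outer loop
   vertex 0.4 0.3 3.9
   vertex 3.0 1.1 3.5
   vertex 0.0 3.5 3.6
  endloop
 endfacet
 facet normal 0.285 0.318 0.904
  outer loop
   vertex 2.0 3.7 2.9
   vertex 0.0 3.5 3.6
   vertex 3.0 1.1 3.5
  endloop
 endfacet
 facet normal -0.303 0.675 -0.673
  outer loop
   vertex 2.0 3.7 2.9
   vertex 2.2 1.2 0.3
   vertex 0.0 3.5 3.6
  endloop
 endfacet
 facet normal -0.991 -0.128 -0.047
  outer loop
   vertex 0.3 1.8 1.9
   vertex 0.4 0.3 3.9
   vertex 0.0 3.5 3.6
  endloop
 endfacet
 facet normal -0.382 0.619 -0.686
  outer loop
   vertex 0.3 1.8 1.9
   vertex 0.0 3.5 3.6
   vertex 2.2 1.2 0.3
  endloop
 endfacet
 facet normal 0.959 -0.144 -0.244
  outer loop
   vertex 2.6 2.0 1.4
   vertex 3.0 1.1 3.5
   vertex 2.2 1.2 0.3
  endloop
 endfacet
 facet normal 0.935 0.353 -0.027
  outer loop
   vertex 2.6 2.0 1.4
   vertex 2.0 3.7 2.9
   vertex 3.0 1.1 3.5
  endloop
 endfacet
 facet normal 0.364 0.685 -0.631
  outer loop
   vertex 2.6 2.0 1.4
   vertex 2.2 1.2 0.3
   vertex 2.0 3.7 2.9
  endloop
 endfacet
 facet normal -0.774 -0.524 -0.355
  outer loop
   vertex 1.8 0.6 0.4
   vertex 0.4 0.3 3.9
   vertex 0.3 1.8 1.9
  endloop
 endfacet
 facet normal -0.575 0.254 -0.778
  outer loop
   vertex 1.8 0.6 0.4
   vertex 0.3 1.8 1.9
   vertex 2.2 1.2 0.3
  endloop
 endfacet
 facet normal 0.299 -0.953 0.038
  outer loop
   vertex 1.8 0.6 0.4
   vertex 3.0 1.1 3.5
   vertex 0.4 0.3 3.9
  endloop
 endfacet
 facet normal 0.795 -0.566 -0.217
  outer loop
   vertex 1.8 0.6 0.4
   vertex 2.2 1.2 0.3
   vertex 3.0 1.1 3.5
  endloop
 endfacet
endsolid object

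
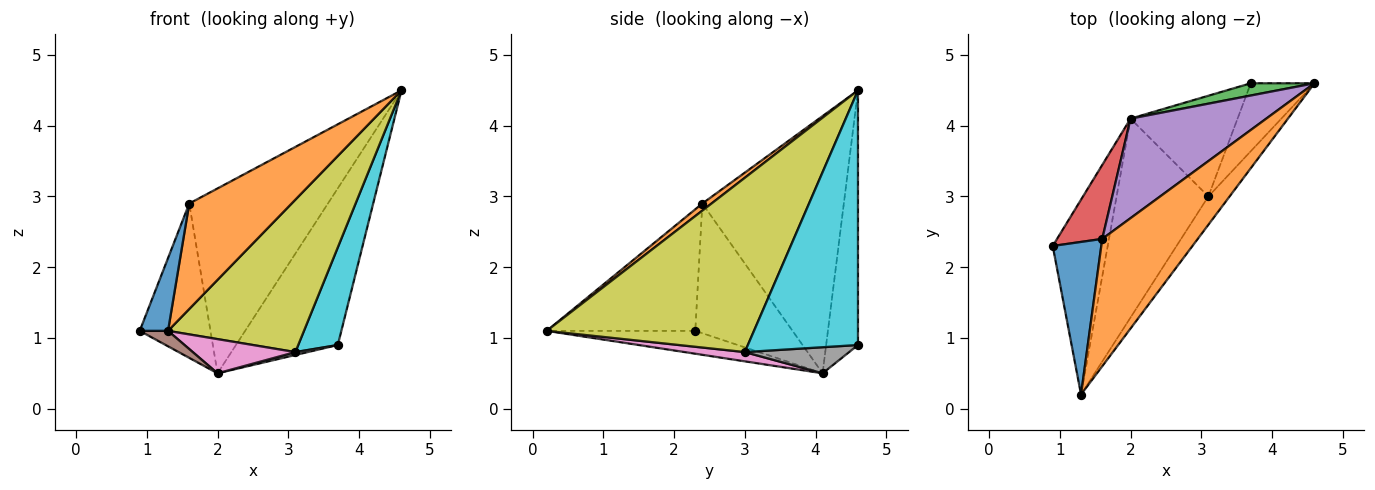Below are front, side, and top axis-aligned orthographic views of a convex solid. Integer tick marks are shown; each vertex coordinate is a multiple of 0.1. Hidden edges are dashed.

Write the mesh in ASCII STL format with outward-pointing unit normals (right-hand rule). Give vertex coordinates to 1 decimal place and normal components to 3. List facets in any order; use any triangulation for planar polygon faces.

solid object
 facet normal -0.914 -0.174 0.365
  outer loop
   vertex 1.6 2.4 2.9
   vertex 0.9 2.3 1.1
   vertex 1.3 0.2 1.1
  endloop
 endfacet
 facet normal 0.057 -0.637 0.769
  outer loop
   vertex 1.6 2.4 2.9
   vertex 1.3 0.2 1.1
   vertex 4.6 4.6 4.5
  endloop
 endfacet
 facet normal -0.297 0.952 0.074
  outer loop
   vertex 2.0 4.1 0.5
   vertex 4.6 4.6 4.5
   vertex 3.7 4.6 0.9
  endloop
 endfacet
 facet normal -0.778 0.566 0.271
  outer loop
   vertex 2.0 4.1 0.5
   vertex 0.9 2.3 1.1
   vertex 1.6 2.4 2.9
  endloop
 endfacet
 facet normal -0.668 0.655 0.353
  outer loop
   vertex 2.0 4.1 0.5
   vertex 1.6 2.4 2.9
   vertex 4.6 4.6 4.5
  endloop
 endfacet
 facet normal -0.383 -0.073 -0.921
  outer loop
   vertex 2.0 4.1 0.5
   vertex 1.3 0.2 1.1
   vertex 0.9 2.3 1.1
  endloop
 endfacet
 facet normal 0.099 -0.169 -0.981
  outer loop
   vertex 3.1 3.0 0.8
   vertex 1.3 0.2 1.1
   vertex 2.0 4.1 0.5
  endloop
 endfacet
 facet normal 0.237 -0.028 -0.971
  outer loop
   vertex 3.1 3.0 0.8
   vertex 2.0 4.1 0.5
   vertex 3.7 4.6 0.9
  endloop
 endfacet
 facet normal 0.832 -0.546 -0.101
  outer loop
   vertex 3.1 3.0 0.8
   vertex 4.6 4.6 4.5
   vertex 1.3 0.2 1.1
  endloop
 endfacet
 facet normal 0.916 -0.329 -0.229
  outer loop
   vertex 3.1 3.0 0.8
   vertex 3.7 4.6 0.9
   vertex 4.6 4.6 4.5
  endloop
 endfacet
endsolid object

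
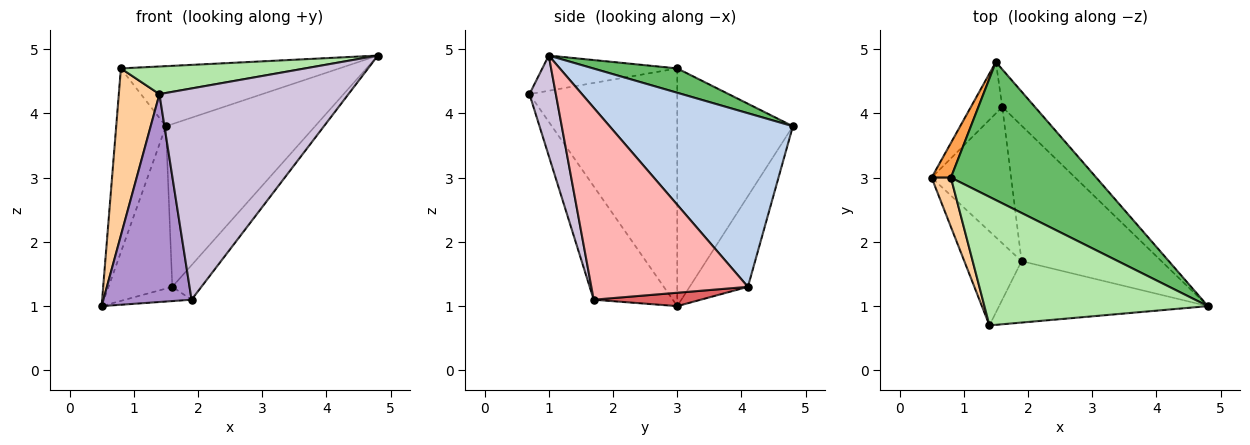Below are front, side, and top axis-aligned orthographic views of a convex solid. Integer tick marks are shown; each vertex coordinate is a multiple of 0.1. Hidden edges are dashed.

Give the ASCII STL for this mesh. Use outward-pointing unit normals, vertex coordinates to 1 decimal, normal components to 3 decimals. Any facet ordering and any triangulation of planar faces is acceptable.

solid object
 facet normal -0.657 0.719 -0.228
  outer loop
   vertex 1.6 4.1 1.3
   vertex 0.5 3.0 1.0
   vertex 1.5 4.8 3.8
  endloop
 endfacet
 facet normal 0.767 0.625 -0.144
  outer loop
   vertex 1.6 4.1 1.3
   vertex 1.5 4.8 3.8
   vertex 4.8 1.0 4.9
  endloop
 endfacet
 facet normal -0.916 0.393 0.074
  outer loop
   vertex 0.8 3.0 4.7
   vertex 1.5 4.8 3.8
   vertex 0.5 3.0 1.0
  endloop
 endfacet
 facet normal -0.961 -0.264 0.078
  outer loop
   vertex 0.8 3.0 4.7
   vertex 0.5 3.0 1.0
   vertex 1.4 0.7 4.3
  endloop
 endfacet
 facet normal 0.152 0.394 0.906
  outer loop
   vertex 0.8 3.0 4.7
   vertex 4.8 1.0 4.9
   vertex 1.5 4.8 3.8
  endloop
 endfacet
 facet normal -0.152 -0.208 0.966
  outer loop
   vertex 0.8 3.0 4.7
   vertex 1.4 0.7 4.3
   vertex 4.8 1.0 4.9
  endloop
 endfacet
 facet normal 0.165 0.102 -0.981
  outer loop
   vertex 1.9 1.7 1.1
   vertex 0.5 3.0 1.0
   vertex 1.6 4.1 1.3
  endloop
 endfacet
 facet normal 0.799 0.148 -0.583
  outer loop
   vertex 1.9 1.7 1.1
   vertex 1.6 4.1 1.3
   vertex 4.8 1.0 4.9
  endloop
 endfacet
 facet normal -0.632 -0.706 -0.319
  outer loop
   vertex 1.9 1.7 1.1
   vertex 1.4 0.7 4.3
   vertex 0.5 3.0 1.0
  endloop
 endfacet
 facet normal 0.133 -0.952 -0.277
  outer loop
   vertex 1.9 1.7 1.1
   vertex 4.8 1.0 4.9
   vertex 1.4 0.7 4.3
  endloop
 endfacet
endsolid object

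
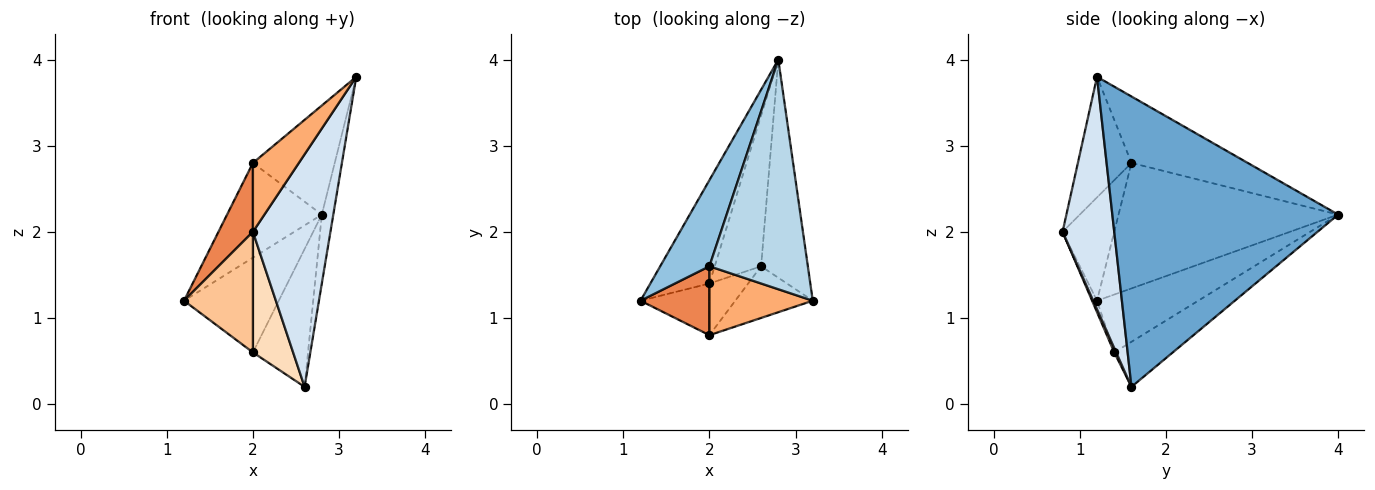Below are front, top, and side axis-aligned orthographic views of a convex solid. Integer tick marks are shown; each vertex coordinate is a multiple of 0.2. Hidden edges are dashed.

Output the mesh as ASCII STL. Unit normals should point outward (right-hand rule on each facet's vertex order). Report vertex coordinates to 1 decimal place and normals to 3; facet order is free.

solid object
 facet normal 0.986 0.050 -0.159
  outer loop
   vertex 2.6 1.6 0.2
   vertex 2.8 4.0 2.2
   vertex 3.2 1.2 3.8
  endloop
 endfacet
 facet normal -0.864 0.373 0.339
  outer loop
   vertex 2.0 1.6 2.8
   vertex 2.8 4.0 2.2
   vertex 1.2 1.2 1.2
  endloop
 endfacet
 facet normal -0.521 0.366 0.771
  outer loop
   vertex 2.0 1.6 2.8
   vertex 3.2 1.2 3.8
   vertex 2.8 4.0 2.2
  endloop
 endfacet
 facet normal 0.545 -0.818 -0.182
  outer loop
   vertex 2.0 0.8 2.0
   vertex 2.6 1.6 0.2
   vertex 3.2 1.2 3.8
  endloop
 endfacet
 facet normal -0.728 -0.485 0.485
  outer loop
   vertex 2.0 0.8 2.0
   vertex 2.0 1.6 2.8
   vertex 1.2 1.2 1.2
  endloop
 endfacet
 facet normal -0.636 -0.545 0.545
  outer loop
   vertex 2.0 0.8 2.0
   vertex 3.2 1.2 3.8
   vertex 2.0 1.6 2.8
  endloop
 endfacet
 facet normal -0.066 -0.917 -0.393
  outer loop
   vertex 2.0 1.4 0.6
   vertex 2.0 0.8 2.0
   vertex 1.2 1.2 1.2
  endloop
 endfacet
 facet normal 0.044 -0.918 -0.394
  outer loop
   vertex 2.0 1.4 0.6
   vertex 2.6 1.6 0.2
   vertex 2.0 0.8 2.0
  endloop
 endfacet
 facet normal -0.585 0.548 -0.598
  outer loop
   vertex 2.0 1.4 0.6
   vertex 1.2 1.2 1.2
   vertex 2.8 4.0 2.2
  endloop
 endfacet
 facet normal -0.583 0.548 -0.600
  outer loop
   vertex 2.0 1.4 0.6
   vertex 2.8 4.0 2.2
   vertex 2.6 1.6 0.2
  endloop
 endfacet
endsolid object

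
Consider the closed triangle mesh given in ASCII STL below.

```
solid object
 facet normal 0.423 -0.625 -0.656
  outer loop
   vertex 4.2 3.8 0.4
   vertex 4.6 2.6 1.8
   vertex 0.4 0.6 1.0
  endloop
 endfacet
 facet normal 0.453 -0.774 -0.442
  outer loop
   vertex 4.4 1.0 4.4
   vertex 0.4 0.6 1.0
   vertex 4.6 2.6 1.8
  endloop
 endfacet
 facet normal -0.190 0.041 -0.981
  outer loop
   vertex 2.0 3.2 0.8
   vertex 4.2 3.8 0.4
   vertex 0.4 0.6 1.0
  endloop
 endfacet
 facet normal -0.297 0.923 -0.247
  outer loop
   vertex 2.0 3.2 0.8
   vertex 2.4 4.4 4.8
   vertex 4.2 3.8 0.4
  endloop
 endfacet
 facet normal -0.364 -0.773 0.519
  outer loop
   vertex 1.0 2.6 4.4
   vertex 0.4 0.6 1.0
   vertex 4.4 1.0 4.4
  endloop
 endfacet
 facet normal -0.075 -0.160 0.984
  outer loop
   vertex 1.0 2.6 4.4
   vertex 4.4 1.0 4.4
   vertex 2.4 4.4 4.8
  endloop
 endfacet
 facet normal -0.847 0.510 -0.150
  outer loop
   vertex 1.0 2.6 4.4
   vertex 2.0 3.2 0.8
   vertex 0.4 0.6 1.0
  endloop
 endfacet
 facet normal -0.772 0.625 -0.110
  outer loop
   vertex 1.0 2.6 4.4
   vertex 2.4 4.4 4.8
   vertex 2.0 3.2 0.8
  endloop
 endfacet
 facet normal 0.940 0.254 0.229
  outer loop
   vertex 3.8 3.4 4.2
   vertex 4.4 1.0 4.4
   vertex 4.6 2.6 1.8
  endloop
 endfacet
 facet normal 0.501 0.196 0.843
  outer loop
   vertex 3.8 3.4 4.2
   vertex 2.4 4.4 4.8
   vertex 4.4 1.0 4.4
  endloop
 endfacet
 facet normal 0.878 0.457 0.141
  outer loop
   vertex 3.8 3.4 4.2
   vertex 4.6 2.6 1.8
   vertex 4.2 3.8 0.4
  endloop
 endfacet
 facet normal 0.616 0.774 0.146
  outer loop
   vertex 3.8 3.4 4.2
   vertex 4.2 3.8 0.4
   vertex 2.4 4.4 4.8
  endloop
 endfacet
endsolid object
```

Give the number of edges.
18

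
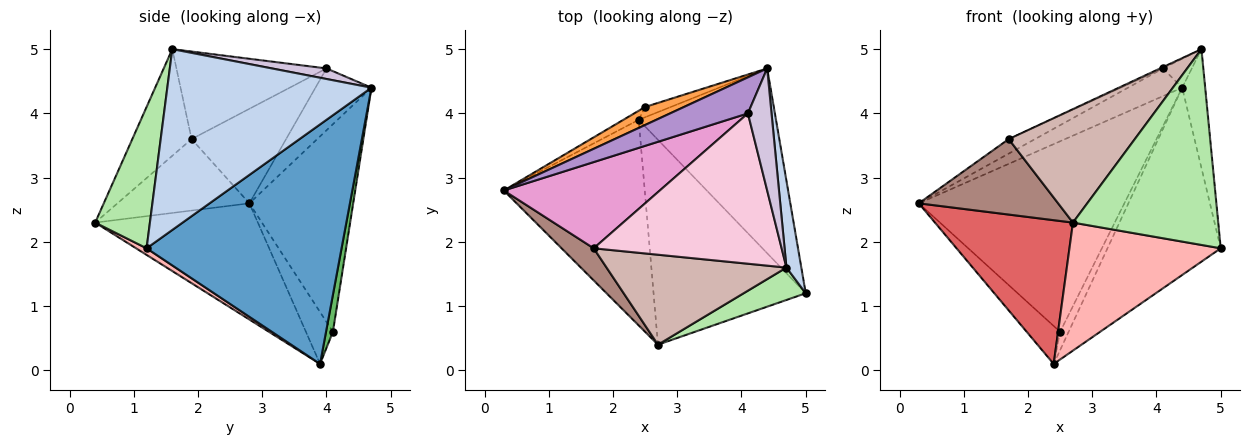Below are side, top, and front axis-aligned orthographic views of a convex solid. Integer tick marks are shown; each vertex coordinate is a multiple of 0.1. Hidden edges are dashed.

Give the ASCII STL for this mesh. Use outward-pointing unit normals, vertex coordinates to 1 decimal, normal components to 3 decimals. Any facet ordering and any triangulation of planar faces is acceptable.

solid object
 facet normal 0.775 0.450 -0.444
  outer loop
   vertex 2.4 3.9 0.1
   vertex 4.4 4.7 4.4
   vertex 5.0 1.2 1.9
  endloop
 endfacet
 facet normal 0.990 0.112 0.081
  outer loop
   vertex 4.7 1.6 5.0
   vertex 5.0 1.2 1.9
   vertex 4.4 4.7 4.4
  endloop
 endfacet
 facet normal -0.449 0.889 0.084
  outer loop
   vertex 2.5 4.1 0.6
   vertex 0.3 2.8 2.6
   vertex 4.4 4.7 4.4
  endloop
 endfacet
 facet normal -0.618 0.765 -0.182
  outer loop
   vertex 2.5 4.1 0.6
   vertex 2.4 3.9 0.1
   vertex 0.3 2.8 2.6
  endloop
 endfacet
 facet normal 0.575 0.713 -0.400
  outer loop
   vertex 2.5 4.1 0.6
   vertex 4.4 4.7 4.4
   vertex 2.4 3.9 0.1
  endloop
 endfacet
 facet normal 0.348 -0.925 0.153
  outer loop
   vertex 2.7 0.4 2.3
   vertex 5.0 1.2 1.9
   vertex 4.7 1.6 5.0
  endloop
 endfacet
 facet normal -0.560 -0.475 -0.679
  outer loop
   vertex 2.7 0.4 2.3
   vertex 0.3 2.8 2.6
   vertex 2.4 3.9 0.1
  endloop
 endfacet
 facet normal 0.037 -0.530 -0.847
  outer loop
   vertex 2.7 0.4 2.3
   vertex 2.4 3.9 0.1
   vertex 5.0 1.2 1.9
  endloop
 endfacet
 facet normal -0.533 0.516 0.670
  outer loop
   vertex 4.1 4.0 4.7
   vertex 4.4 4.7 4.4
   vertex 0.3 2.8 2.6
  endloop
 endfacet
 facet normal 0.399 0.211 0.892
  outer loop
   vertex 4.1 4.0 4.7
   vertex 4.7 1.6 5.0
   vertex 4.4 4.7 4.4
  endloop
 endfacet
 facet normal -0.657 -0.694 0.295
  outer loop
   vertex 1.7 1.9 3.6
   vertex 0.3 2.8 2.6
   vertex 2.7 0.4 2.3
  endloop
 endfacet
 facet normal -0.346 -0.735 0.583
  outer loop
   vertex 1.7 1.9 3.6
   vertex 2.7 0.4 2.3
   vertex 4.7 1.6 5.0
  endloop
 endfacet
 facet normal -0.513 0.143 0.847
  outer loop
   vertex 1.7 1.9 3.6
   vertex 4.1 4.0 4.7
   vertex 0.3 2.8 2.6
  endloop
 endfacet
 facet normal -0.422 0.008 0.906
  outer loop
   vertex 1.7 1.9 3.6
   vertex 4.7 1.6 5.0
   vertex 4.1 4.0 4.7
  endloop
 endfacet
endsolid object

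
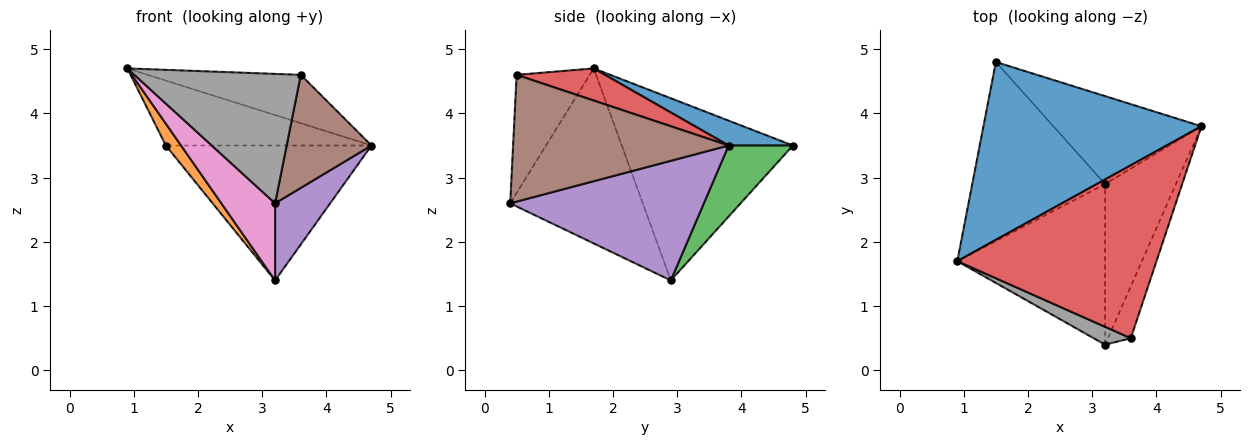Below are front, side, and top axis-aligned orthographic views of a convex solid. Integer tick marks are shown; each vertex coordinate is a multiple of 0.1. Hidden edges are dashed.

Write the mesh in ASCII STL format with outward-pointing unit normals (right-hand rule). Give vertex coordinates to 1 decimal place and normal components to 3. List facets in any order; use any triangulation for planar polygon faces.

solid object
 facet normal 0.107 0.341 0.934
  outer loop
   vertex 1.5 4.8 3.5
   vertex 0.9 1.7 4.7
   vertex 4.7 3.8 3.5
  endloop
 endfacet
 facet normal -0.806 -0.072 -0.588
  outer loop
   vertex 3.2 2.9 1.4
   vertex 0.9 1.7 4.7
   vertex 1.5 4.8 3.5
  endloop
 endfacet
 facet normal 0.253 0.810 -0.528
  outer loop
   vertex 3.2 2.9 1.4
   vertex 1.5 4.8 3.5
   vertex 4.7 3.8 3.5
  endloop
 endfacet
 facet normal 0.153 0.266 0.952
  outer loop
   vertex 3.6 0.5 4.6
   vertex 4.7 3.8 3.5
   vertex 0.9 1.7 4.7
  endloop
 endfacet
 facet normal 0.836 -0.238 -0.495
  outer loop
   vertex 3.2 0.4 2.6
   vertex 3.2 2.9 1.4
   vertex 4.7 3.8 3.5
  endloop
 endfacet
 facet normal 0.918 -0.361 -0.165
  outer loop
   vertex 3.2 0.4 2.6
   vertex 4.7 3.8 3.5
   vertex 3.6 0.5 4.6
  endloop
 endfacet
 facet normal -0.730 -0.296 -0.616
  outer loop
   vertex 3.2 0.4 2.6
   vertex 0.9 1.7 4.7
   vertex 3.2 2.9 1.4
  endloop
 endfacet
 facet normal -0.399 -0.908 0.125
  outer loop
   vertex 3.2 0.4 2.6
   vertex 3.6 0.5 4.6
   vertex 0.9 1.7 4.7
  endloop
 endfacet
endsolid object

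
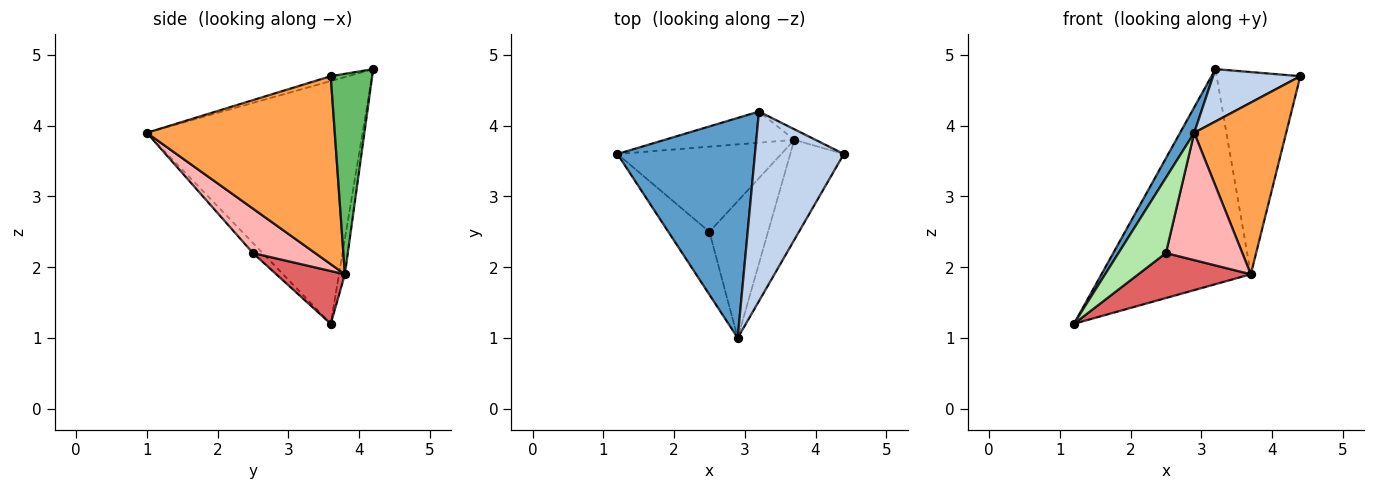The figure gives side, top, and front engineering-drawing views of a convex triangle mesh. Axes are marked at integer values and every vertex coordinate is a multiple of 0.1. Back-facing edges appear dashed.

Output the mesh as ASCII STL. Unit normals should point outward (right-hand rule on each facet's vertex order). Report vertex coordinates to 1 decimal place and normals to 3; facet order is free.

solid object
 facet normal -0.869 -0.057 0.492
  outer loop
   vertex 3.2 4.2 4.8
   vertex 1.2 3.6 1.2
   vertex 2.9 1.0 3.9
  endloop
 endfacet
 facet normal -0.053 -0.266 0.963
  outer loop
   vertex 3.2 4.2 4.8
   vertex 2.9 1.0 3.9
   vertex 4.4 3.6 4.7
  endloop
 endfacet
 facet normal 0.870 -0.426 -0.248
  outer loop
   vertex 3.7 3.8 1.9
   vertex 4.4 3.6 4.7
   vertex 2.9 1.0 3.9
  endloop
 endfacet
 facet normal -0.039 0.989 -0.143
  outer loop
   vertex 3.7 3.8 1.9
   vertex 1.2 3.6 1.2
   vertex 3.2 4.2 4.8
  endloop
 endfacet
 facet normal 0.444 0.895 -0.047
  outer loop
   vertex 3.7 3.8 1.9
   vertex 3.2 4.2 4.8
   vertex 4.4 3.6 4.7
  endloop
 endfacet
 facet normal -0.155 -0.759 -0.633
  outer loop
   vertex 2.5 2.5 2.2
   vertex 2.9 1.0 3.9
   vertex 1.2 3.6 1.2
  endloop
 endfacet
 facet normal 0.274 -0.449 -0.850
  outer loop
   vertex 2.5 2.5 2.2
   vertex 1.2 3.6 1.2
   vertex 3.7 3.8 1.9
  endloop
 endfacet
 facet normal 0.485 -0.596 -0.640
  outer loop
   vertex 2.5 2.5 2.2
   vertex 3.7 3.8 1.9
   vertex 2.9 1.0 3.9
  endloop
 endfacet
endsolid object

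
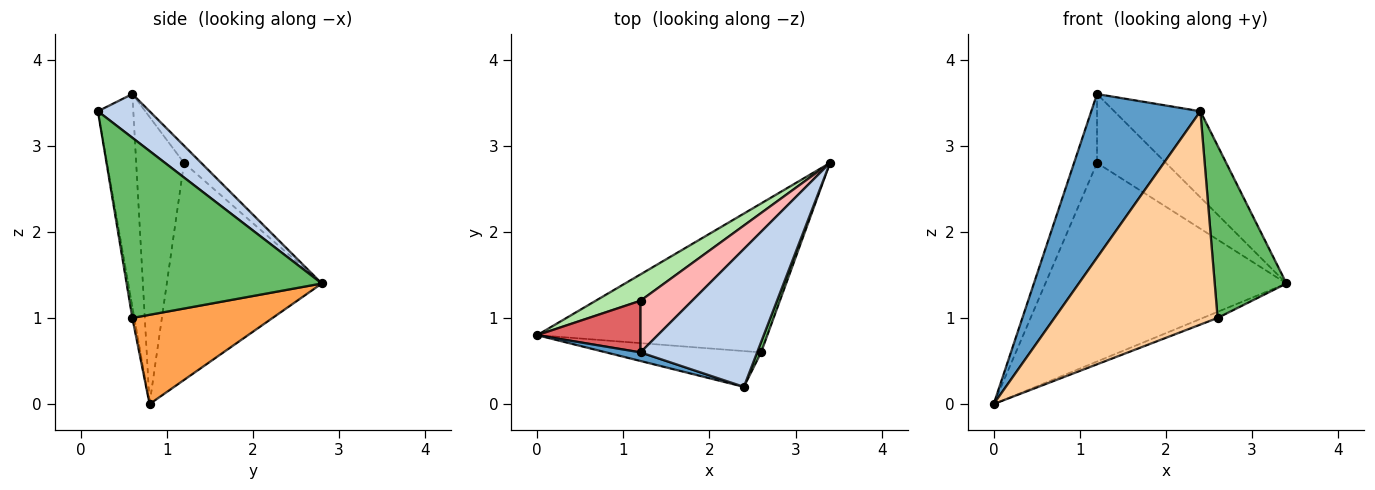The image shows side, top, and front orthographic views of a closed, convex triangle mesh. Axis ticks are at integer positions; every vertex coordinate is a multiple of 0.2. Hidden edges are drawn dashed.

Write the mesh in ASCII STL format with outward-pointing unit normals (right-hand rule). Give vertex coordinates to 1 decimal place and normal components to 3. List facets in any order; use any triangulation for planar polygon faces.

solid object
 facet normal -0.308 -0.950 0.050
  outer loop
   vertex 1.2 0.6 3.6
   vertex 0.0 0.8 0.0
   vertex 2.4 0.2 3.4
  endloop
 endfacet
 facet normal 0.303 0.505 0.808
  outer loop
   vertex 1.2 0.6 3.6
   vertex 2.4 0.2 3.4
   vertex 3.4 2.8 1.4
  endloop
 endfacet
 facet normal 0.361 0.038 -0.932
  outer loop
   vertex 2.6 0.6 1.0
   vertex 0.0 0.8 0.0
   vertex 3.4 2.8 1.4
  endloop
 endfacet
 facet normal -0.012 -0.986 -0.165
  outer loop
   vertex 2.6 0.6 1.0
   vertex 2.4 0.2 3.4
   vertex 0.0 0.8 0.0
  endloop
 endfacet
 facet normal 0.938 -0.345 0.021
  outer loop
   vertex 2.6 0.6 1.0
   vertex 3.4 2.8 1.4
   vertex 2.4 0.2 3.4
  endloop
 endfacet
 facet normal -0.537 0.836 0.111
  outer loop
   vertex 1.2 1.2 2.8
   vertex 3.4 2.8 1.4
   vertex 0.0 0.8 0.0
  endloop
 endfacet
 facet normal -0.857 0.412 0.309
  outer loop
   vertex 1.2 1.2 2.8
   vertex 0.0 0.8 0.0
   vertex 1.2 0.6 3.6
  endloop
 endfacet
 facet normal -0.196 0.784 0.588
  outer loop
   vertex 1.2 1.2 2.8
   vertex 1.2 0.6 3.6
   vertex 3.4 2.8 1.4
  endloop
 endfacet
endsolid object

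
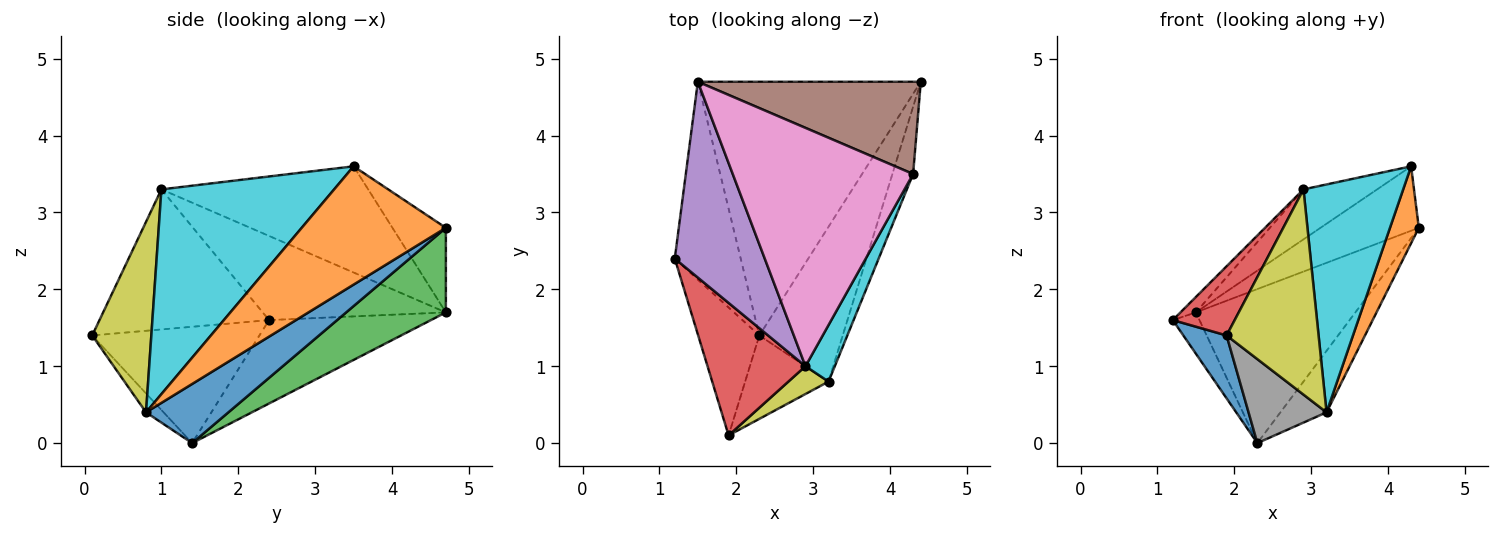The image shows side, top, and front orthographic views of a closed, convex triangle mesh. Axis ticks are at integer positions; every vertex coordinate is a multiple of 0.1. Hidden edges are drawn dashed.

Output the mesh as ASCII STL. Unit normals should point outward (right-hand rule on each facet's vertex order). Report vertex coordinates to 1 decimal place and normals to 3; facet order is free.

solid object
 facet normal -0.863 -0.223 -0.454
  outer loop
   vertex 2.3 1.4 0.0
   vertex 1.9 0.1 1.4
   vertex 1.2 2.4 1.6
  endloop
 endfacet
 facet normal -0.778 0.128 -0.615
  outer loop
   vertex 1.5 4.7 1.7
   vertex 2.3 1.4 0.0
   vertex 1.2 2.4 1.6
  endloop
 endfacet
 facet normal 0.308 0.494 -0.813
  outer loop
   vertex 1.5 4.7 1.7
   vertex 4.4 4.7 2.8
   vertex 2.3 1.4 0.0
  endloop
 endfacet
 facet normal -0.785 -0.287 0.549
  outer loop
   vertex 2.9 1.0 3.3
   vertex 1.2 2.4 1.6
   vertex 1.9 0.1 1.4
  endloop
 endfacet
 facet normal -0.682 0.057 0.729
  outer loop
   vertex 2.9 1.0 3.3
   vertex 1.5 4.7 1.7
   vertex 1.2 2.4 1.6
  endloop
 endfacet
 facet normal -0.297 0.547 0.783
  outer loop
   vertex 4.3 3.5 3.6
   vertex 4.4 4.7 2.8
   vertex 1.5 4.7 1.7
  endloop
 endfacet
 facet normal -0.499 0.178 0.848
  outer loop
   vertex 4.3 3.5 3.6
   vertex 1.5 4.7 1.7
   vertex 2.9 1.0 3.3
  endloop
 endfacet
 facet normal -0.158 -0.701 -0.696
  outer loop
   vertex 3.2 0.8 0.4
   vertex 1.9 0.1 1.4
   vertex 2.3 1.4 0.0
  endloop
 endfacet
 facet normal 0.537 -0.836 0.113
  outer loop
   vertex 3.2 0.8 0.4
   vertex 2.9 1.0 3.3
   vertex 1.9 0.1 1.4
  endloop
 endfacet
 facet normal 0.859 -0.496 0.123
  outer loop
   vertex 3.2 0.8 0.4
   vertex 4.3 3.5 3.6
   vertex 2.9 1.0 3.3
  endloop
 endfacet
 facet normal 0.550 0.308 -0.776
  outer loop
   vertex 3.2 0.8 0.4
   vertex 2.3 1.4 0.0
   vertex 4.4 4.7 2.8
  endloop
 endfacet
 facet normal 0.966 -0.193 -0.169
  outer loop
   vertex 3.2 0.8 0.4
   vertex 4.4 4.7 2.8
   vertex 4.3 3.5 3.6
  endloop
 endfacet
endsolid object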